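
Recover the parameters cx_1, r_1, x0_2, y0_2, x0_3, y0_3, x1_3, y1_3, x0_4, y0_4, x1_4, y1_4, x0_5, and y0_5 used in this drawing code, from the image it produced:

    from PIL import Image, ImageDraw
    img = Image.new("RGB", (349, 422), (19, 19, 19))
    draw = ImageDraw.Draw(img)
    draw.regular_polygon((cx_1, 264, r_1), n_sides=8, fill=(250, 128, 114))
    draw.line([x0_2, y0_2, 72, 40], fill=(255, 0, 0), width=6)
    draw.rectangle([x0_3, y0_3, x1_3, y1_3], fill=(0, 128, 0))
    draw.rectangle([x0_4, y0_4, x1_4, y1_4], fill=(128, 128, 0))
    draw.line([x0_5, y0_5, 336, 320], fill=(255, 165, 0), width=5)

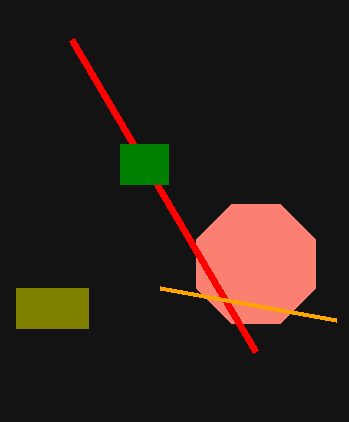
cx_1 = 256; r_1 = 64; x0_2 = 256; y0_2 = 352; x0_3 = 120; y0_3 = 144; x1_3 = 168; y1_3 = 184; x0_4 = 16; y0_4 = 288; x1_4 = 88; y1_4 = 328; x0_5 = 160; y0_5 = 288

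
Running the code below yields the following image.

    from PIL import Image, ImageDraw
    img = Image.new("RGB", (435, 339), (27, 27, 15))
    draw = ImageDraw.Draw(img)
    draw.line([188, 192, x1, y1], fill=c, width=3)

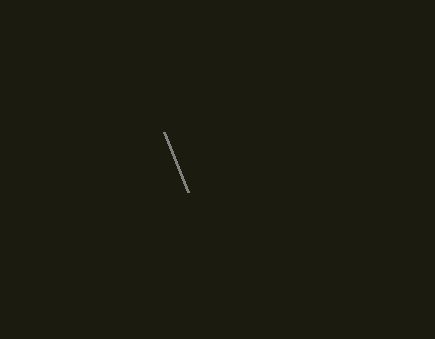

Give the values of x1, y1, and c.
x1 = 164
y1 = 132
c = 'gray'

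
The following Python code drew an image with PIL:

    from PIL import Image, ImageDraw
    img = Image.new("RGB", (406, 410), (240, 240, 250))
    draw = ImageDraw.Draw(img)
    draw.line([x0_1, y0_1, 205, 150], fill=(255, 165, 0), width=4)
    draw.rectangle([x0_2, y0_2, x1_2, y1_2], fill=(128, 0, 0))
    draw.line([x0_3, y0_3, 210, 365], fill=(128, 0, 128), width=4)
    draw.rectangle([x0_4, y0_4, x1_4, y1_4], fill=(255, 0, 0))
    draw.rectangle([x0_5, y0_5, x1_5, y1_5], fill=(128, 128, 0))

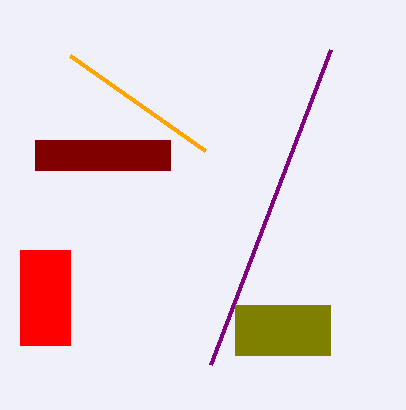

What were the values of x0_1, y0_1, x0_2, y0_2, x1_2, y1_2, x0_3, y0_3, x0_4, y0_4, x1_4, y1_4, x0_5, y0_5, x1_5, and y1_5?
x0_1 = 70, y0_1 = 55, x0_2 = 35, y0_2 = 140, x1_2 = 170, y1_2 = 170, x0_3 = 330, y0_3 = 50, x0_4 = 20, y0_4 = 250, x1_4 = 70, y1_4 = 345, x0_5 = 235, y0_5 = 305, x1_5 = 330, y1_5 = 355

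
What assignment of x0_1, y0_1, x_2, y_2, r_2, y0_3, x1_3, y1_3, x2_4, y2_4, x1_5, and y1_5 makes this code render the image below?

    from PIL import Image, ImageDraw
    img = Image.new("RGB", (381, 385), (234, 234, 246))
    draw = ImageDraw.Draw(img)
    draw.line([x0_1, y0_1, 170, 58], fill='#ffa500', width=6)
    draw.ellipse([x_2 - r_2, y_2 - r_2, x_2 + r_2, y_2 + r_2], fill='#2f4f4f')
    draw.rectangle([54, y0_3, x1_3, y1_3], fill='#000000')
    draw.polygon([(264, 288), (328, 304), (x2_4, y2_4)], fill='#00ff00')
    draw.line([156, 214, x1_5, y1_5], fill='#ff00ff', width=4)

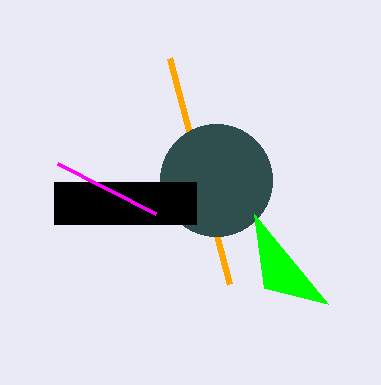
x0_1 = 230; y0_1 = 284; x_2 = 216; y_2 = 180; r_2 = 56; y0_3 = 182; x1_3 = 196; y1_3 = 224; x2_4 = 254; y2_4 = 214; x1_5 = 58; y1_5 = 164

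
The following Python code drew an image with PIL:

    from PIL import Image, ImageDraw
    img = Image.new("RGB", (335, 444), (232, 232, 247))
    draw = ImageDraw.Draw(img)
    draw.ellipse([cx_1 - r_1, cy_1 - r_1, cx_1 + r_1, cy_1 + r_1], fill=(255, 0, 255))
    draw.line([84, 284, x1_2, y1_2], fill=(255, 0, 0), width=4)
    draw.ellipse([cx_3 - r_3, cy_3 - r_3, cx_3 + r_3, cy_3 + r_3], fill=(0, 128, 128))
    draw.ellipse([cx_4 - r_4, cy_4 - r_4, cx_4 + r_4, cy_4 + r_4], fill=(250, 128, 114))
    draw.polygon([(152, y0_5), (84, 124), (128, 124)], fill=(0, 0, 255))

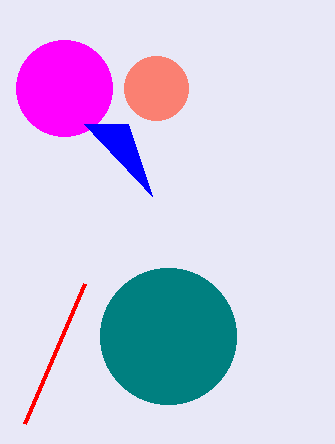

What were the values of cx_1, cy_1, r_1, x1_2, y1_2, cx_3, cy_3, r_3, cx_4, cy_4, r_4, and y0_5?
cx_1 = 64, cy_1 = 88, r_1 = 48, x1_2 = 24, y1_2 = 424, cx_3 = 168, cy_3 = 336, r_3 = 68, cx_4 = 156, cy_4 = 88, r_4 = 32, y0_5 = 196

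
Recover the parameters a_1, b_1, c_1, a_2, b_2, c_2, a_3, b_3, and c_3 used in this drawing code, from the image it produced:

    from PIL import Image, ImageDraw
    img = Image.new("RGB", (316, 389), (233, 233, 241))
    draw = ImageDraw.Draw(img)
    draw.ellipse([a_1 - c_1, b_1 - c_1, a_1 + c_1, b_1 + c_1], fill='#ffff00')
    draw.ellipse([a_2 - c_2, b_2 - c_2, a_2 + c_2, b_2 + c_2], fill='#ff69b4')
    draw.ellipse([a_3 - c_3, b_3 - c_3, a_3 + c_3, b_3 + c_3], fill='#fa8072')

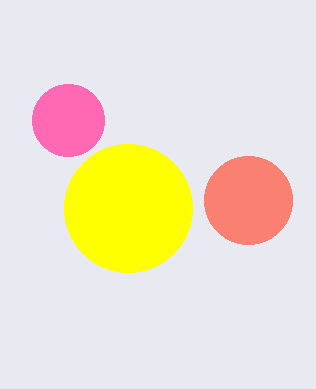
a_1 = 128; b_1 = 208; c_1 = 64; a_2 = 68; b_2 = 120; c_2 = 36; a_3 = 248; b_3 = 200; c_3 = 44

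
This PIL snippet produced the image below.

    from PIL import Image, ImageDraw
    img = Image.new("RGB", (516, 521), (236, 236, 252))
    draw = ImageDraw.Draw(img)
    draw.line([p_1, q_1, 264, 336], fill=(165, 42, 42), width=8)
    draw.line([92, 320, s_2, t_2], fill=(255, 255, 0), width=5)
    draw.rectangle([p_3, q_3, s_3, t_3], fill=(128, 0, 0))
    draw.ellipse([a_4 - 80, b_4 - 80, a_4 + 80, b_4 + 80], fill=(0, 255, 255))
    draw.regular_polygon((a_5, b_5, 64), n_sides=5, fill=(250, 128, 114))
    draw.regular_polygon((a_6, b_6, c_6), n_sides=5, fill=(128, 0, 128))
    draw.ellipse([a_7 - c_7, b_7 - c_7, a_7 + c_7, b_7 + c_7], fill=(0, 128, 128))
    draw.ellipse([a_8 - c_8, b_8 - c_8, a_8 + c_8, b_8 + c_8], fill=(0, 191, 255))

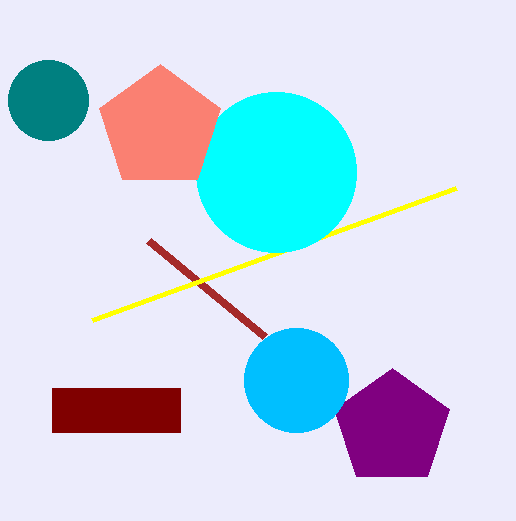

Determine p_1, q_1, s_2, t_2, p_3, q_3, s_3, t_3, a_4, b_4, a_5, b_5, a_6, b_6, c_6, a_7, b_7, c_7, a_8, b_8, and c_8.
p_1 = 148; q_1 = 240; s_2 = 456; t_2 = 188; p_3 = 52; q_3 = 388; s_3 = 180; t_3 = 432; a_4 = 276; b_4 = 172; a_5 = 160; b_5 = 128; a_6 = 392; b_6 = 428; c_6 = 60; a_7 = 48; b_7 = 100; c_7 = 40; a_8 = 296; b_8 = 380; c_8 = 52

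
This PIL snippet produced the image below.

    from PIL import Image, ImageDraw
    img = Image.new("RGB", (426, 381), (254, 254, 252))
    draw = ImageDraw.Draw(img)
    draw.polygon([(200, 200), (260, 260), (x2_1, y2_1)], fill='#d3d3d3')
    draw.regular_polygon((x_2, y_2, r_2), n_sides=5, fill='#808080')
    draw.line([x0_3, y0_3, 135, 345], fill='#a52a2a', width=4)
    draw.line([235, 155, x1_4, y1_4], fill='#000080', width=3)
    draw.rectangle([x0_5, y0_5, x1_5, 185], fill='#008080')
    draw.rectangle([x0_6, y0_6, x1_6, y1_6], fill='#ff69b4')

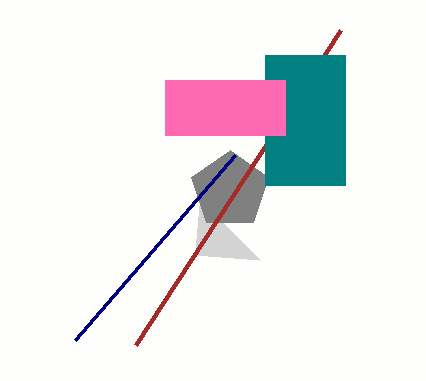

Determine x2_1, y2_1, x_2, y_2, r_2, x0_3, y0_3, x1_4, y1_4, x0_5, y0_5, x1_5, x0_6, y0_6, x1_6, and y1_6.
x2_1 = 195, y2_1 = 255, x_2 = 230, y_2 = 190, r_2 = 40, x0_3 = 340, y0_3 = 30, x1_4 = 75, y1_4 = 340, x0_5 = 265, y0_5 = 55, x1_5 = 345, x0_6 = 165, y0_6 = 80, x1_6 = 285, y1_6 = 135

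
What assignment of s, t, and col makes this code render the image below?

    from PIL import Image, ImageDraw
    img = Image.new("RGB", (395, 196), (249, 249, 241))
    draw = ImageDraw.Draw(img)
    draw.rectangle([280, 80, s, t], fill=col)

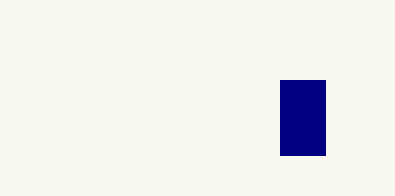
s = 325; t = 155; col = 'navy'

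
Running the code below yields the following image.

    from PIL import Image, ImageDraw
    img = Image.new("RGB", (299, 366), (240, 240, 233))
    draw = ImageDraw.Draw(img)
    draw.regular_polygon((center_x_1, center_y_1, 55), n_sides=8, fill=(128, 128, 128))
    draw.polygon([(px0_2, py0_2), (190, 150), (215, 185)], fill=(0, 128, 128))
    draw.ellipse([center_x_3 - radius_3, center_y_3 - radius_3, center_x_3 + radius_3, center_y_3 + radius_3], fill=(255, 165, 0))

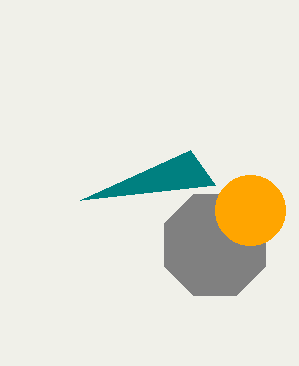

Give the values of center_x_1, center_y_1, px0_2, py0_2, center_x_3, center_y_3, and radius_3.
center_x_1 = 215, center_y_1 = 245, px0_2 = 80, py0_2 = 200, center_x_3 = 250, center_y_3 = 210, radius_3 = 35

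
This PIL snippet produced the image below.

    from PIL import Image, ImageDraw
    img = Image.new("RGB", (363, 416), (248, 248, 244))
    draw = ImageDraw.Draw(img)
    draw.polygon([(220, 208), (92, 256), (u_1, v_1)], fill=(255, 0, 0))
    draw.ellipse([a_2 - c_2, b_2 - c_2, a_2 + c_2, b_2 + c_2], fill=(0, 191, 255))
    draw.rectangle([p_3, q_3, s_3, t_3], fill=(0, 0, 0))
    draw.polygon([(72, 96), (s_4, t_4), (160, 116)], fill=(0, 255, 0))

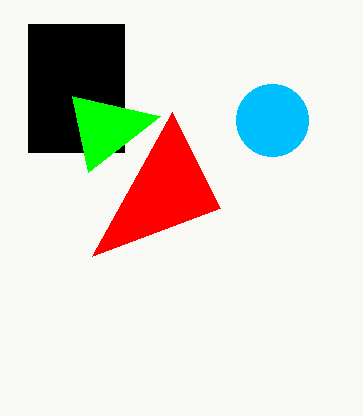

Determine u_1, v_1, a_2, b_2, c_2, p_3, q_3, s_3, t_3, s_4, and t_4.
u_1 = 172, v_1 = 112, a_2 = 272, b_2 = 120, c_2 = 36, p_3 = 28, q_3 = 24, s_3 = 124, t_3 = 152, s_4 = 88, t_4 = 172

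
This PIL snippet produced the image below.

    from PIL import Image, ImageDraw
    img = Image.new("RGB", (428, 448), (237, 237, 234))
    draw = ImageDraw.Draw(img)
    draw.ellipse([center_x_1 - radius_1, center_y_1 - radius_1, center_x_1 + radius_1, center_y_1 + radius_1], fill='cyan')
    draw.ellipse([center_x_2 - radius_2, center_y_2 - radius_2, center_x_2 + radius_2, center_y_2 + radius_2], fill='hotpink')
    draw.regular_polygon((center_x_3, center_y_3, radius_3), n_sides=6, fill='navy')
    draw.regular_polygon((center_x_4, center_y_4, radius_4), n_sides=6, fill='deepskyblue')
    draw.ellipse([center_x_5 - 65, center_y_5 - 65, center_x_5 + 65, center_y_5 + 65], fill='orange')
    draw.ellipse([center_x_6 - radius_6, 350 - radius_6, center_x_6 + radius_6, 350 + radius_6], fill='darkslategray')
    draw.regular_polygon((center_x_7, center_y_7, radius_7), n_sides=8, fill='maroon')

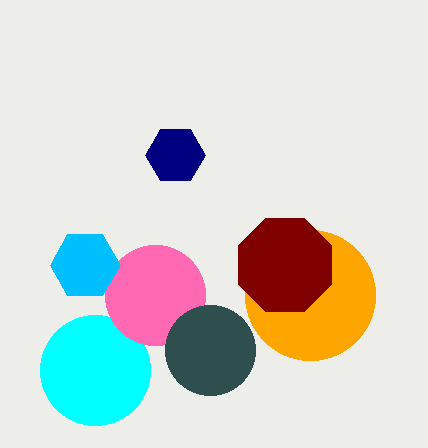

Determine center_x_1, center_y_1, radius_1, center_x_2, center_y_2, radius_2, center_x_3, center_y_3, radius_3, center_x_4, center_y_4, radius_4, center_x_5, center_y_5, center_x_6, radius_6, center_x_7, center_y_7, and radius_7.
center_x_1 = 95, center_y_1 = 370, radius_1 = 55, center_x_2 = 155, center_y_2 = 295, radius_2 = 50, center_x_3 = 175, center_y_3 = 155, radius_3 = 30, center_x_4 = 85, center_y_4 = 265, radius_4 = 35, center_x_5 = 310, center_y_5 = 295, center_x_6 = 210, radius_6 = 45, center_x_7 = 285, center_y_7 = 265, radius_7 = 50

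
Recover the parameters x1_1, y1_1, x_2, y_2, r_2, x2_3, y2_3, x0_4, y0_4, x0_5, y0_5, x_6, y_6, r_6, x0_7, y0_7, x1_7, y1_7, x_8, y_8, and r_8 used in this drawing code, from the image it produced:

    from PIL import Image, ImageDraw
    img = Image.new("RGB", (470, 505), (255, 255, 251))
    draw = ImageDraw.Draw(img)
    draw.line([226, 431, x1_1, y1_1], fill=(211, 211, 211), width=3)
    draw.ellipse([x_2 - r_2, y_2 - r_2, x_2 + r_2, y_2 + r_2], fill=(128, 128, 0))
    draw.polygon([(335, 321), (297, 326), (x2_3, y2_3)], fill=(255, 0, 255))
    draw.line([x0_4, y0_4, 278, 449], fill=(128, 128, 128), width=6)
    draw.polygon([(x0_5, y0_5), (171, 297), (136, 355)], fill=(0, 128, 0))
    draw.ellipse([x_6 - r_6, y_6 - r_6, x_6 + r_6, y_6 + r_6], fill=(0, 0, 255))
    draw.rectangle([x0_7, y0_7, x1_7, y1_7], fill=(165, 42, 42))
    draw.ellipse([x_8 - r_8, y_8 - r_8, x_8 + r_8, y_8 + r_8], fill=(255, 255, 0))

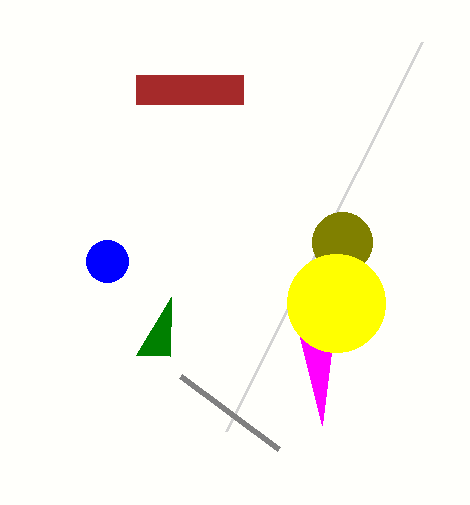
x1_1 = 422, y1_1 = 42, x_2 = 342, y_2 = 242, r_2 = 30, x2_3 = 322, y2_3 = 425, x0_4 = 180, y0_4 = 376, x0_5 = 170, y0_5 = 356, x_6 = 107, y_6 = 261, r_6 = 21, x0_7 = 136, y0_7 = 75, x1_7 = 243, y1_7 = 104, x_8 = 336, y_8 = 303, r_8 = 49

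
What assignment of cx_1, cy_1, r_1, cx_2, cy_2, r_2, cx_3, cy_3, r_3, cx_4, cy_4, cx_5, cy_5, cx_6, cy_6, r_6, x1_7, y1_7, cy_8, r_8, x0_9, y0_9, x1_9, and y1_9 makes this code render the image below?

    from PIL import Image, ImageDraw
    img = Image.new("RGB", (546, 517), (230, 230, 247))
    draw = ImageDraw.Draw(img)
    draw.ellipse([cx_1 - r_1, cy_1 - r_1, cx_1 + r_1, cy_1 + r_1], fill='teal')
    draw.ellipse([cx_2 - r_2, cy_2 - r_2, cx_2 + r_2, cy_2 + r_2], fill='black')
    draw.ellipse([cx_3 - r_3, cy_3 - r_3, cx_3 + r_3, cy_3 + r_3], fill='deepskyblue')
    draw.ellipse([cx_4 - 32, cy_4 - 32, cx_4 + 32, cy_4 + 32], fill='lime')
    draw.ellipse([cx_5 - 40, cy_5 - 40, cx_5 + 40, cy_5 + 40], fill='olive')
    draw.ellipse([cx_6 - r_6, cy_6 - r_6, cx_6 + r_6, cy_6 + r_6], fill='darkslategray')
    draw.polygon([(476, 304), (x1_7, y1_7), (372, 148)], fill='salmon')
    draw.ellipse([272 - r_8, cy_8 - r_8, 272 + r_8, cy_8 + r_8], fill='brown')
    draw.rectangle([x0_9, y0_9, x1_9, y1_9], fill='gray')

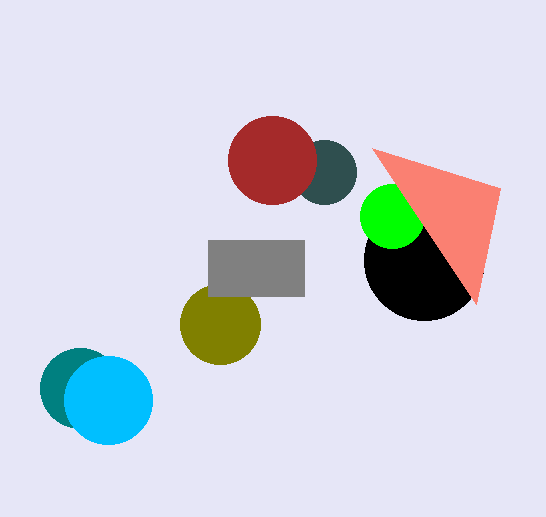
cx_1 = 80, cy_1 = 388, r_1 = 40, cx_2 = 424, cy_2 = 260, r_2 = 60, cx_3 = 108, cy_3 = 400, r_3 = 44, cx_4 = 392, cy_4 = 216, cx_5 = 220, cy_5 = 324, cx_6 = 324, cy_6 = 172, r_6 = 32, x1_7 = 500, y1_7 = 188, cy_8 = 160, r_8 = 44, x0_9 = 208, y0_9 = 240, x1_9 = 304, y1_9 = 296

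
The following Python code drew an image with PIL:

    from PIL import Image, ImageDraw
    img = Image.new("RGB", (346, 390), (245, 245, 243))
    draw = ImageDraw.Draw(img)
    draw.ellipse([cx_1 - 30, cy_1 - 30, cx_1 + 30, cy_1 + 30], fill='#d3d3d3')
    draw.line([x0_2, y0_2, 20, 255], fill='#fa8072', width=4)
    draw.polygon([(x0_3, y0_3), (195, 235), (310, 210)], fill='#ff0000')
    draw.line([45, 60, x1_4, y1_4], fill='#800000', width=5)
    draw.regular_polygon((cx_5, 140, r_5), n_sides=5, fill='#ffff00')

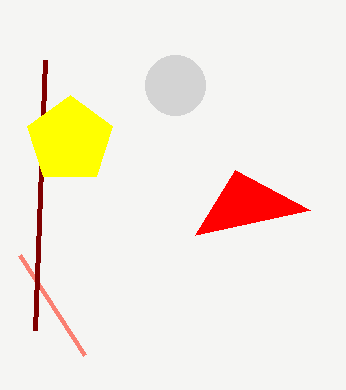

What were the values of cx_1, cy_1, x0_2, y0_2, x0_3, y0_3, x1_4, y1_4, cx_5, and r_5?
cx_1 = 175; cy_1 = 85; x0_2 = 85; y0_2 = 355; x0_3 = 235; y0_3 = 170; x1_4 = 35; y1_4 = 330; cx_5 = 70; r_5 = 45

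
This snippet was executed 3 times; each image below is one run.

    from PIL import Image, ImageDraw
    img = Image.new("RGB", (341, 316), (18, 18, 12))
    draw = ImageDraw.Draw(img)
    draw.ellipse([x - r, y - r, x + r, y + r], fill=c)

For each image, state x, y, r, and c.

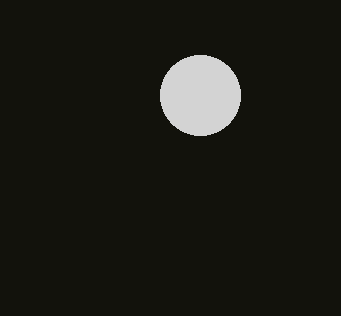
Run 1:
x = 200; y = 95; r = 40; c = 'lightgray'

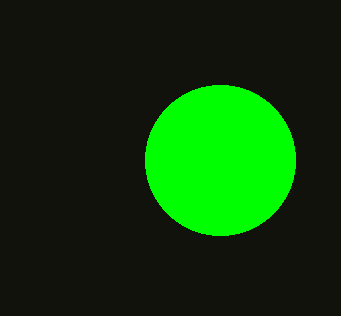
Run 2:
x = 220; y = 160; r = 75; c = 'lime'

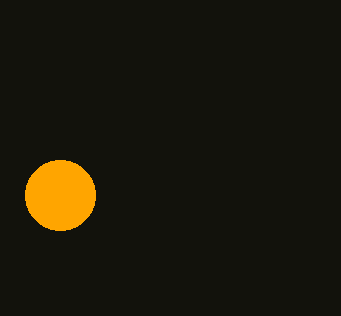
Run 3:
x = 60; y = 195; r = 35; c = 'orange'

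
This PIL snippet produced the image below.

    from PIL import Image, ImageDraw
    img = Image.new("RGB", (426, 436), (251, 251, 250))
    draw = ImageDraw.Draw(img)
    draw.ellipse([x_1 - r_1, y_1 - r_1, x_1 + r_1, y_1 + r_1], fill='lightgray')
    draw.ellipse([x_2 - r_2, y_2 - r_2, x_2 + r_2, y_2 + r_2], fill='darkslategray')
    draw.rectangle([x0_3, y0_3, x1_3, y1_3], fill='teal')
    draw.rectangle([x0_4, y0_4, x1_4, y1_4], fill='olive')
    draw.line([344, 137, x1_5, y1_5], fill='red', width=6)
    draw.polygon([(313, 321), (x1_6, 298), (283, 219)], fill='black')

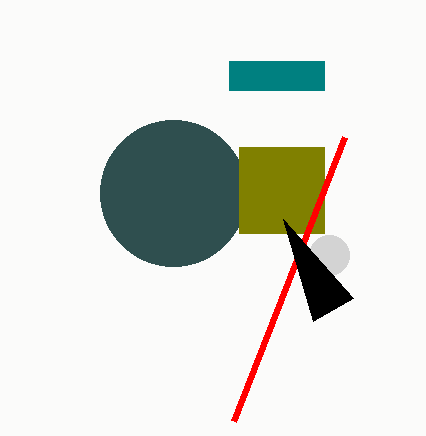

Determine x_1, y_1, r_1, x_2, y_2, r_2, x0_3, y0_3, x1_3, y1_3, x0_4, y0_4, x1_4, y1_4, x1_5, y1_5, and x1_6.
x_1 = 329; y_1 = 255; r_1 = 20; x_2 = 173; y_2 = 193; r_2 = 73; x0_3 = 229; y0_3 = 61; x1_3 = 324; y1_3 = 90; x0_4 = 239; y0_4 = 147; x1_4 = 324; y1_4 = 233; x1_5 = 233; y1_5 = 421; x1_6 = 353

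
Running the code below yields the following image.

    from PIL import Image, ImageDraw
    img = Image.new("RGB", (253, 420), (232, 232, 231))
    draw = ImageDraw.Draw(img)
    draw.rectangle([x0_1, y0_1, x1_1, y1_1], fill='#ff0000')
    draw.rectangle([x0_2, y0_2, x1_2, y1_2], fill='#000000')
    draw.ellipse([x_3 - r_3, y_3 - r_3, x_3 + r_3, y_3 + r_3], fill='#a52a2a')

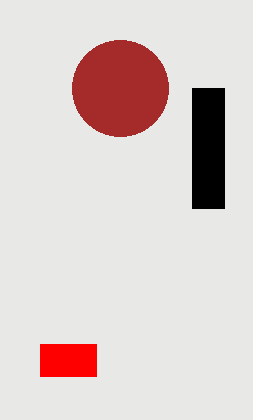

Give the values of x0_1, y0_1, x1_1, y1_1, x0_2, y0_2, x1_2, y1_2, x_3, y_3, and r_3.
x0_1 = 40; y0_1 = 344; x1_1 = 96; y1_1 = 376; x0_2 = 192; y0_2 = 88; x1_2 = 224; y1_2 = 208; x_3 = 120; y_3 = 88; r_3 = 48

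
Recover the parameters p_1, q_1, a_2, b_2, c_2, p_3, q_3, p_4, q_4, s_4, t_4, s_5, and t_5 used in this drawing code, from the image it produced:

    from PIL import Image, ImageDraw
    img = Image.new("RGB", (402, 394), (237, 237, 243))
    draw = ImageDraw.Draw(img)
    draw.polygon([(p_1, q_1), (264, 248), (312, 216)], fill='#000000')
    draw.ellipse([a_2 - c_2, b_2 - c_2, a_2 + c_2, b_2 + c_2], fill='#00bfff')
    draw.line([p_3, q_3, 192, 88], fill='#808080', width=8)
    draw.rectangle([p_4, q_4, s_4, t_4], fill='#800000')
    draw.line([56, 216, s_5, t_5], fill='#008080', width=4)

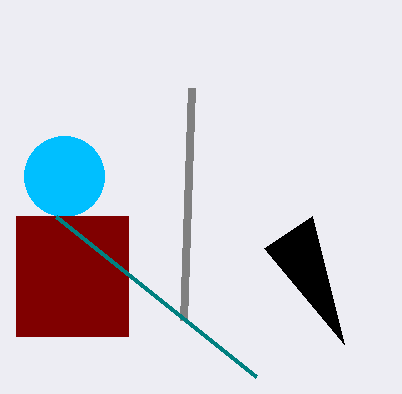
p_1 = 344, q_1 = 344, a_2 = 64, b_2 = 176, c_2 = 40, p_3 = 184, q_3 = 320, p_4 = 16, q_4 = 216, s_4 = 128, t_4 = 336, s_5 = 256, t_5 = 376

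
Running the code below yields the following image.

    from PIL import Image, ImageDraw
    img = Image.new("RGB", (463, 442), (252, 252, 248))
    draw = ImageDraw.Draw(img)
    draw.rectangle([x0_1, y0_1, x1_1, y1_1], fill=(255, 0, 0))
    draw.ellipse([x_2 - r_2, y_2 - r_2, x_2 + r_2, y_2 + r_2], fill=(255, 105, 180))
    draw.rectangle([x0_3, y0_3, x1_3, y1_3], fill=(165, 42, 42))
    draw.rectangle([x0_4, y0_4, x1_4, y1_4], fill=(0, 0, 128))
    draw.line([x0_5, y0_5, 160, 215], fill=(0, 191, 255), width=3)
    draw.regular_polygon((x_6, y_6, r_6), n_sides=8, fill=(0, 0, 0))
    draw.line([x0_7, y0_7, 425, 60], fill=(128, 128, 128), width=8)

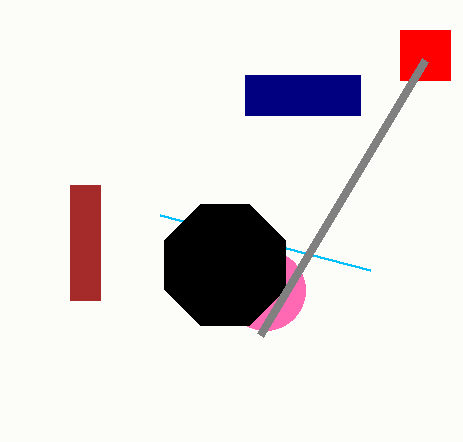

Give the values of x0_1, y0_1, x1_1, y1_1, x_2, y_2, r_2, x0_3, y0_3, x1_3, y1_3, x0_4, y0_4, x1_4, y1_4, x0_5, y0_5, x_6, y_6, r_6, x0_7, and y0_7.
x0_1 = 400, y0_1 = 30, x1_1 = 450, y1_1 = 80, x_2 = 265, y_2 = 290, r_2 = 40, x0_3 = 70, y0_3 = 185, x1_3 = 100, y1_3 = 300, x0_4 = 245, y0_4 = 75, x1_4 = 360, y1_4 = 115, x0_5 = 370, y0_5 = 270, x_6 = 225, y_6 = 265, r_6 = 65, x0_7 = 260, y0_7 = 335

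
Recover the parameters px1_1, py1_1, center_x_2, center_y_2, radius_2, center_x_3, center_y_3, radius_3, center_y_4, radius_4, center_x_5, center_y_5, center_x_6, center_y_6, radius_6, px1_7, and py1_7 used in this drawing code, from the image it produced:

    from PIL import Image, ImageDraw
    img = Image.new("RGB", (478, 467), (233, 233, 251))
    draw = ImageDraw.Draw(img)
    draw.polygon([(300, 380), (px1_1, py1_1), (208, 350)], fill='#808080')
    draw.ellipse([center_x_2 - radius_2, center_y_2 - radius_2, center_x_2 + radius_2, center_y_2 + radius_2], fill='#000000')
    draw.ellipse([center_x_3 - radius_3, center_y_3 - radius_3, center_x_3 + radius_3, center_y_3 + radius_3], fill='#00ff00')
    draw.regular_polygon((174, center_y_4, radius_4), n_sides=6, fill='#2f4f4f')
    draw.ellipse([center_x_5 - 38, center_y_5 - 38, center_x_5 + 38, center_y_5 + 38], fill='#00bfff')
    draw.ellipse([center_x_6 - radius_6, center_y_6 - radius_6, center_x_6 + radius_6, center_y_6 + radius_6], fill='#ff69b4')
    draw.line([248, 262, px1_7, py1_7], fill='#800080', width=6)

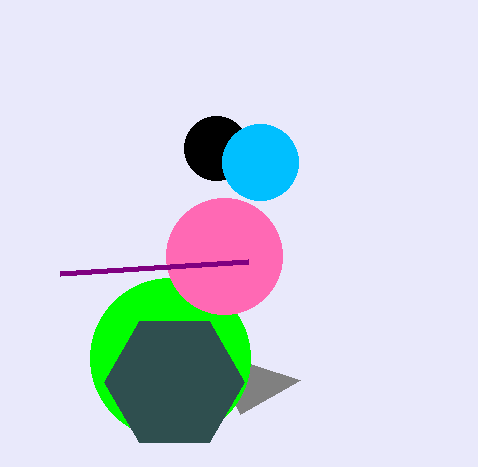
px1_1 = 240, py1_1 = 414, center_x_2 = 216, center_y_2 = 148, radius_2 = 32, center_x_3 = 170, center_y_3 = 358, radius_3 = 80, center_y_4 = 382, radius_4 = 70, center_x_5 = 260, center_y_5 = 162, center_x_6 = 224, center_y_6 = 256, radius_6 = 58, px1_7 = 60, py1_7 = 274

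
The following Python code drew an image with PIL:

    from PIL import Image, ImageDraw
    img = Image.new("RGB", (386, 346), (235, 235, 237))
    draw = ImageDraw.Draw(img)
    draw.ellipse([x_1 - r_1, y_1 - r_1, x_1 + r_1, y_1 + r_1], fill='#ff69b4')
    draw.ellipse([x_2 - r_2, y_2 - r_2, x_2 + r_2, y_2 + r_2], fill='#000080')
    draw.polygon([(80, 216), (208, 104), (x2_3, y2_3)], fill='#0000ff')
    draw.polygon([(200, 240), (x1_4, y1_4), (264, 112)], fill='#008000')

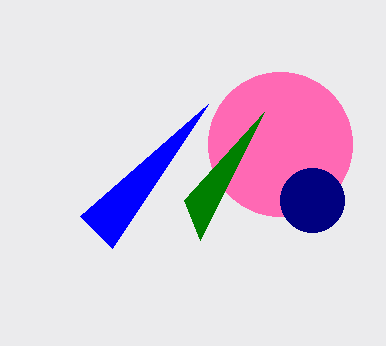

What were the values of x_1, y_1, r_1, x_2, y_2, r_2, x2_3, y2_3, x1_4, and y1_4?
x_1 = 280; y_1 = 144; r_1 = 72; x_2 = 312; y_2 = 200; r_2 = 32; x2_3 = 112; y2_3 = 248; x1_4 = 184; y1_4 = 200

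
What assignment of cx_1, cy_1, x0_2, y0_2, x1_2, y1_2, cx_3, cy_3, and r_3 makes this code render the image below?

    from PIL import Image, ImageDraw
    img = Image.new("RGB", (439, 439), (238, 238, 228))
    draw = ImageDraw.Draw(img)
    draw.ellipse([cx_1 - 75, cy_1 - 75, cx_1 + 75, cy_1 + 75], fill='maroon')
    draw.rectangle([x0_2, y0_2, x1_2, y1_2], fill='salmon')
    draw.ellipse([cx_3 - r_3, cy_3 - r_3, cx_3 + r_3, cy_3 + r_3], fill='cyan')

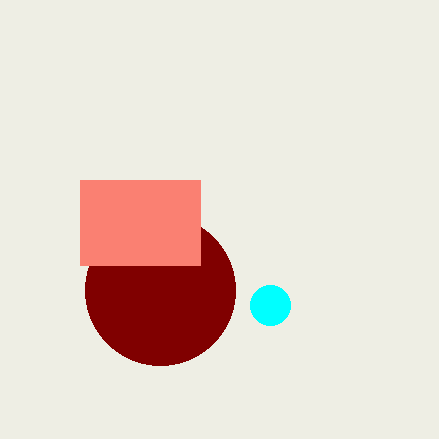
cx_1 = 160
cy_1 = 290
x0_2 = 80
y0_2 = 180
x1_2 = 200
y1_2 = 265
cx_3 = 270
cy_3 = 305
r_3 = 20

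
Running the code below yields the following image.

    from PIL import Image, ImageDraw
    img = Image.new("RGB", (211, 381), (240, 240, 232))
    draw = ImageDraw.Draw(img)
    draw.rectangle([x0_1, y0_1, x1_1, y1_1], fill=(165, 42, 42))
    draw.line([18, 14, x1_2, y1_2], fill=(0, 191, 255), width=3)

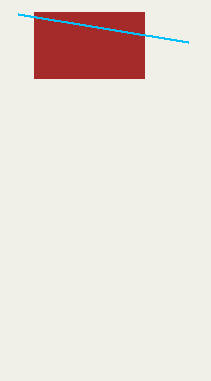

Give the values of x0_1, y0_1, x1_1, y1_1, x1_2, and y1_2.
x0_1 = 34
y0_1 = 12
x1_1 = 144
y1_1 = 78
x1_2 = 188
y1_2 = 42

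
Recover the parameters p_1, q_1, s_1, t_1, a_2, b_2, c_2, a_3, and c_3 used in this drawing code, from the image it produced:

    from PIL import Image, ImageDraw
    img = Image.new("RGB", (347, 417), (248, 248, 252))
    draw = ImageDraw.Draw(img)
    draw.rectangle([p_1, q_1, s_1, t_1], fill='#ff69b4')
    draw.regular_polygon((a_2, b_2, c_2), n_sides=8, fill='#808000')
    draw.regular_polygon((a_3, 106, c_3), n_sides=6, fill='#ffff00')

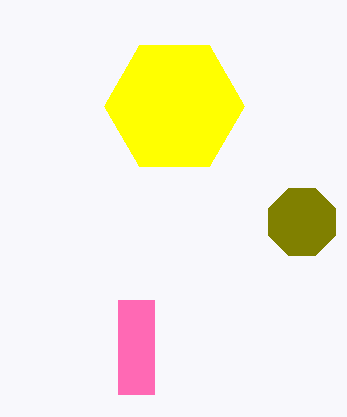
p_1 = 118
q_1 = 300
s_1 = 154
t_1 = 394
a_2 = 302
b_2 = 222
c_2 = 36
a_3 = 174
c_3 = 70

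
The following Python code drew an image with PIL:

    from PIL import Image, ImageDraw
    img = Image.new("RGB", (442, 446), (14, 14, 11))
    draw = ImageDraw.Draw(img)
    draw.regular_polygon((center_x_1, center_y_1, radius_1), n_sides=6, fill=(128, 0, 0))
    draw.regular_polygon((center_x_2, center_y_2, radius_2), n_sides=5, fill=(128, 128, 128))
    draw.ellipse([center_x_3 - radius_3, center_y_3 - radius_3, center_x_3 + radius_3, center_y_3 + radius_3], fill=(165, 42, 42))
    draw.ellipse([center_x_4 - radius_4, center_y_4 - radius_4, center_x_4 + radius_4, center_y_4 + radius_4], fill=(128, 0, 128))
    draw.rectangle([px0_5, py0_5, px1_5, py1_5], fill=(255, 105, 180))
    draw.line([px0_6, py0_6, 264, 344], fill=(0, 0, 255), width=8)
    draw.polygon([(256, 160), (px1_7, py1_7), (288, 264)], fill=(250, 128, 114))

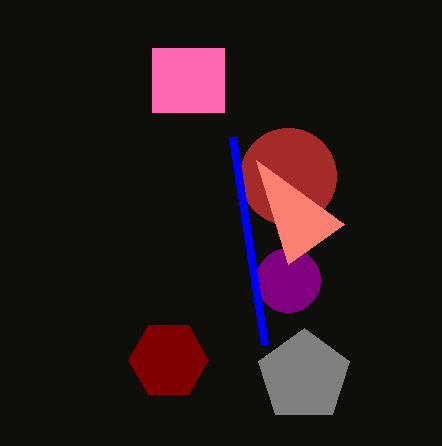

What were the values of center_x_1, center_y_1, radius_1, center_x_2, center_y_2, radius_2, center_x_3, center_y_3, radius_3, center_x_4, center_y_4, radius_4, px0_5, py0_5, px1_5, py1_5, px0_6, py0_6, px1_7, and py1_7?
center_x_1 = 168, center_y_1 = 360, radius_1 = 40, center_x_2 = 304, center_y_2 = 376, radius_2 = 48, center_x_3 = 288, center_y_3 = 176, radius_3 = 48, center_x_4 = 288, center_y_4 = 280, radius_4 = 32, px0_5 = 152, py0_5 = 48, px1_5 = 224, py1_5 = 112, px0_6 = 232, py0_6 = 136, px1_7 = 344, py1_7 = 224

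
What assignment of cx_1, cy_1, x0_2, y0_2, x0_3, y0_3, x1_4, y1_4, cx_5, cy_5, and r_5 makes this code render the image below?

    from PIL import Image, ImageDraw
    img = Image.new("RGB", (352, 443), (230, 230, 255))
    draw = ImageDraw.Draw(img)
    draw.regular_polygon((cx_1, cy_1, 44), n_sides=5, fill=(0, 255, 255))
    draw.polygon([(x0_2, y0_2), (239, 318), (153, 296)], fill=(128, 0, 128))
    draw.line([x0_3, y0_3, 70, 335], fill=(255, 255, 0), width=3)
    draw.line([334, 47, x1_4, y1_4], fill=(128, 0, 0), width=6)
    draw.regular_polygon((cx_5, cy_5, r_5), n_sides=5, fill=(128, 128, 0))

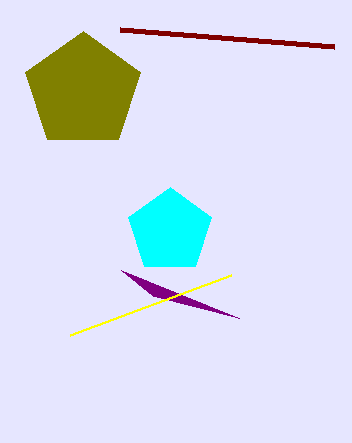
cx_1 = 170; cy_1 = 231; x0_2 = 121; y0_2 = 270; x0_3 = 231; y0_3 = 275; x1_4 = 120; y1_4 = 30; cx_5 = 83; cy_5 = 91; r_5 = 60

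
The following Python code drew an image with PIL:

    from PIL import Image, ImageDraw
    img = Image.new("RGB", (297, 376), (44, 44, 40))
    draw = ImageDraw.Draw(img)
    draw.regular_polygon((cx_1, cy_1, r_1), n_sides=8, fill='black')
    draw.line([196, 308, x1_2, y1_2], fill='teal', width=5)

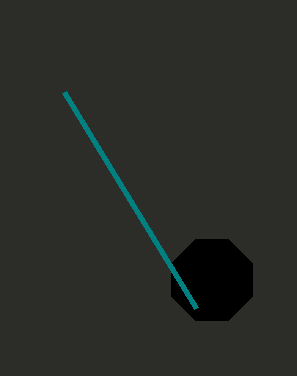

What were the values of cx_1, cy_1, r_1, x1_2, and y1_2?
cx_1 = 212, cy_1 = 280, r_1 = 44, x1_2 = 64, y1_2 = 92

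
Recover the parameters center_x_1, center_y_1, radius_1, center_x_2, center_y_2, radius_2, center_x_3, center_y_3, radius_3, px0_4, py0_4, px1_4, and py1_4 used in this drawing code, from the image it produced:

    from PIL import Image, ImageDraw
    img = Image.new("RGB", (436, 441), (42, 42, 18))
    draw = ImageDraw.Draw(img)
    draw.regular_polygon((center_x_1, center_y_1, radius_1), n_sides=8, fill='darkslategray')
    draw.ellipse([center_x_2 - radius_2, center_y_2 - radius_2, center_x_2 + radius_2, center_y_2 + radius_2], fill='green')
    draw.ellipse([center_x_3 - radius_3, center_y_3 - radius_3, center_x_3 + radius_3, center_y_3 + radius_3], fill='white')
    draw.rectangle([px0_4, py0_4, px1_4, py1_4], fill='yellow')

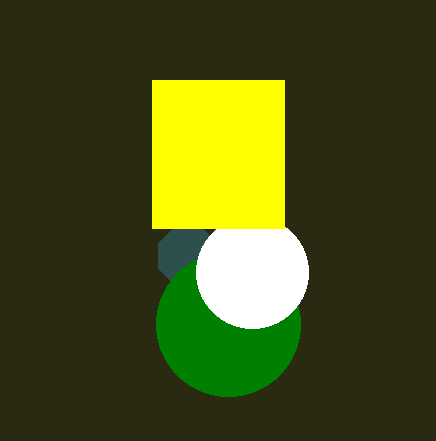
center_x_1 = 188
center_y_1 = 256
radius_1 = 32
center_x_2 = 228
center_y_2 = 324
radius_2 = 72
center_x_3 = 252
center_y_3 = 272
radius_3 = 56
px0_4 = 152
py0_4 = 80
px1_4 = 284
py1_4 = 228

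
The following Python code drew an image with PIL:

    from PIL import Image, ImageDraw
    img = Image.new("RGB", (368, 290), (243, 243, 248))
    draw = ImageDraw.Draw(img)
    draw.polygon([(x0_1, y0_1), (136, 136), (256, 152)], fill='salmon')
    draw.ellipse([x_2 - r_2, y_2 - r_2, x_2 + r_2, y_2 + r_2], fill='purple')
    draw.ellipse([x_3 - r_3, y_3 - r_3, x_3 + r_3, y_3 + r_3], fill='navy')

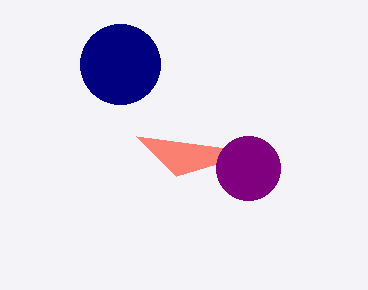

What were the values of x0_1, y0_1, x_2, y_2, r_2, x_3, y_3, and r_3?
x0_1 = 176
y0_1 = 176
x_2 = 248
y_2 = 168
r_2 = 32
x_3 = 120
y_3 = 64
r_3 = 40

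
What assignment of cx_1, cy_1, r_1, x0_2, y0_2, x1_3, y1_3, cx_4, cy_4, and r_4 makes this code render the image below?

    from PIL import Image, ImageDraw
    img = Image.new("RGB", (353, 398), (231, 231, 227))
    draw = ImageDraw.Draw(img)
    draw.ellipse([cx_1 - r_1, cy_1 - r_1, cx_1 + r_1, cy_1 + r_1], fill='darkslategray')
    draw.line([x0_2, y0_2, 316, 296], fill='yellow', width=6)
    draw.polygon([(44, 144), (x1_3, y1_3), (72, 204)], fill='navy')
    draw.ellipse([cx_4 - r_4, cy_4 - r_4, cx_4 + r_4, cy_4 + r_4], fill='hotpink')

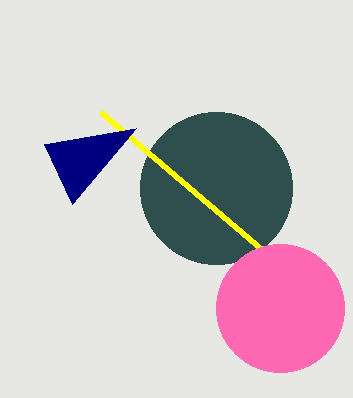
cx_1 = 216, cy_1 = 188, r_1 = 76, x0_2 = 100, y0_2 = 112, x1_3 = 136, y1_3 = 128, cx_4 = 280, cy_4 = 308, r_4 = 64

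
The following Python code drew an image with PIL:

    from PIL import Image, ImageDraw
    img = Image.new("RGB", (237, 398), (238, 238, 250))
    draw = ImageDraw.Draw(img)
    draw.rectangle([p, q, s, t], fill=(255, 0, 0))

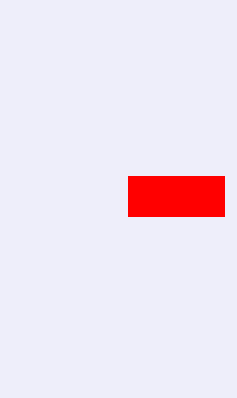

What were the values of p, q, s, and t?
p = 128; q = 176; s = 224; t = 216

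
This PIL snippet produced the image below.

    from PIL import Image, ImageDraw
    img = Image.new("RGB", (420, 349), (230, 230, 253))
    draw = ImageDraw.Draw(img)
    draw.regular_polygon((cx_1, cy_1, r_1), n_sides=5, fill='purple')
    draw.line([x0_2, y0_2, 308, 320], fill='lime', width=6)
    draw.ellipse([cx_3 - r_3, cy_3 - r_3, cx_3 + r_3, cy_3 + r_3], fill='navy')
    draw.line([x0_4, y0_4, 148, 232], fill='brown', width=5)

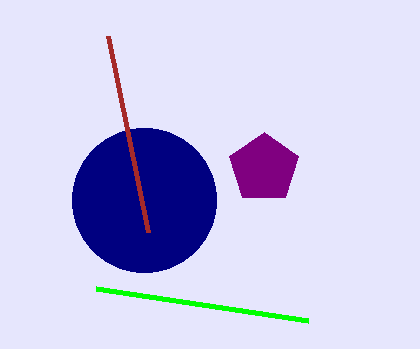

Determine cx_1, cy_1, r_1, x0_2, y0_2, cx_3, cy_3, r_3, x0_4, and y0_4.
cx_1 = 264, cy_1 = 168, r_1 = 36, x0_2 = 96, y0_2 = 288, cx_3 = 144, cy_3 = 200, r_3 = 72, x0_4 = 108, y0_4 = 36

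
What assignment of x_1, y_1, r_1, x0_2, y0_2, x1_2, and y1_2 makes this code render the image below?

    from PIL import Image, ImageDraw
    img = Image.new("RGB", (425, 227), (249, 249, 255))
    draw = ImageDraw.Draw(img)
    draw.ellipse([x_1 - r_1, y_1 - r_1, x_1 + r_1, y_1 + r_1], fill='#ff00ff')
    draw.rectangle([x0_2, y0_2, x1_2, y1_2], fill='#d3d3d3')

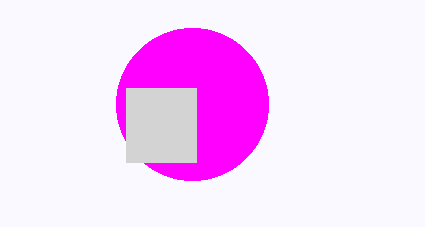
x_1 = 192; y_1 = 104; r_1 = 76; x0_2 = 126; y0_2 = 88; x1_2 = 196; y1_2 = 162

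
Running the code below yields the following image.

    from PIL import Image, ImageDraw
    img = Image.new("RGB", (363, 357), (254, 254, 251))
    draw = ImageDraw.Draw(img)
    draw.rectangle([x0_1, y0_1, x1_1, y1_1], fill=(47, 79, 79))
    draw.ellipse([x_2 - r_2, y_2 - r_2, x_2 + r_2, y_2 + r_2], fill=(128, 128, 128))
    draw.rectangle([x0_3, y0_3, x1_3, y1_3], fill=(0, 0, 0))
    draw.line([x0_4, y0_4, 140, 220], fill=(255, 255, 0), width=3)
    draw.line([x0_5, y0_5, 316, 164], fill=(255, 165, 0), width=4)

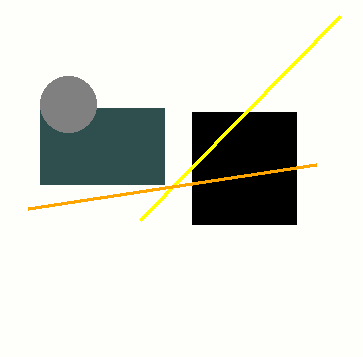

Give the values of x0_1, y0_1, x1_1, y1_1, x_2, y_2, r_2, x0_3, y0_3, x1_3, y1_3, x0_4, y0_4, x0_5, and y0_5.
x0_1 = 40; y0_1 = 108; x1_1 = 164; y1_1 = 184; x_2 = 68; y_2 = 104; r_2 = 28; x0_3 = 192; y0_3 = 112; x1_3 = 296; y1_3 = 224; x0_4 = 340; y0_4 = 16; x0_5 = 28; y0_5 = 208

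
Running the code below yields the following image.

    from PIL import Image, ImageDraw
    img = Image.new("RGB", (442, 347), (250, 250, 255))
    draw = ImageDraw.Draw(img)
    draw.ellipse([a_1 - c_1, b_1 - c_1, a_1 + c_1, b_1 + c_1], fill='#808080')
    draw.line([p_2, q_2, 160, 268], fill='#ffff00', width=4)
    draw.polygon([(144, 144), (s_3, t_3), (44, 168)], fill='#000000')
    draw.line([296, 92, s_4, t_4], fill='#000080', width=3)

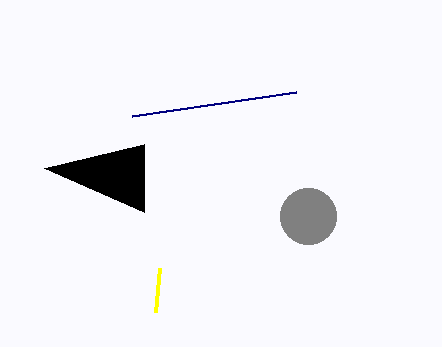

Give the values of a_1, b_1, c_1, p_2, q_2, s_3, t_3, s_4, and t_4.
a_1 = 308; b_1 = 216; c_1 = 28; p_2 = 156; q_2 = 312; s_3 = 144; t_3 = 212; s_4 = 132; t_4 = 116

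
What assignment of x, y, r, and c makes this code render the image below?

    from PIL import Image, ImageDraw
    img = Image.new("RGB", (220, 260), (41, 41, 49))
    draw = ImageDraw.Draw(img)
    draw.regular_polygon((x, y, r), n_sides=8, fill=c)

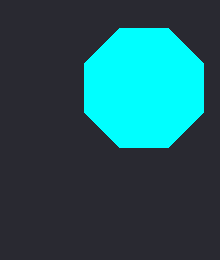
x = 144, y = 88, r = 64, c = 'cyan'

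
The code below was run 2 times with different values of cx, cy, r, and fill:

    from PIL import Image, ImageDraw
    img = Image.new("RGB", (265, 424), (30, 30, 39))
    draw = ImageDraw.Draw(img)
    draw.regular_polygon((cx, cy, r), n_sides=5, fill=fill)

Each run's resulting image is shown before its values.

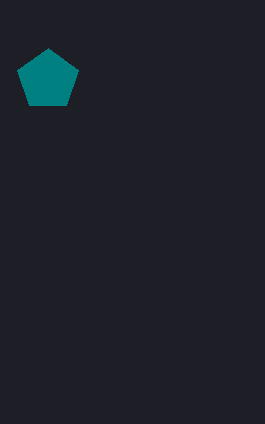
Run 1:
cx = 48, cy = 80, r = 32, fill = 'teal'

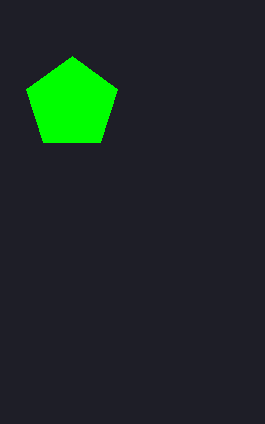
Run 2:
cx = 72, cy = 104, r = 48, fill = 'lime'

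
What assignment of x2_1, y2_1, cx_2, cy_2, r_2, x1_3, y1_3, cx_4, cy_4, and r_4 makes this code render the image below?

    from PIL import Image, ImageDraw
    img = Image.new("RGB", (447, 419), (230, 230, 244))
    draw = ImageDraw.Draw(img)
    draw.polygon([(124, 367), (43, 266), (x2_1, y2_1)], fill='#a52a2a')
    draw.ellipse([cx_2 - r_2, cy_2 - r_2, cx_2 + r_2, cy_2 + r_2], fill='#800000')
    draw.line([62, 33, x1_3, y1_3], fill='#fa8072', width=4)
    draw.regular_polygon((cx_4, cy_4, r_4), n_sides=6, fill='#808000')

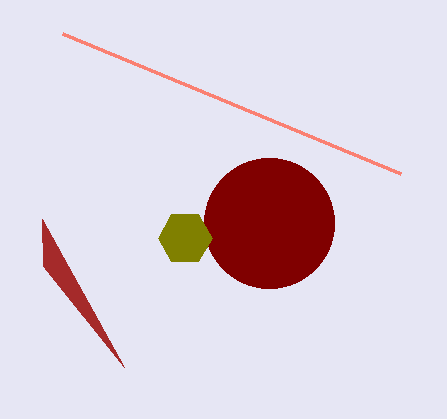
x2_1 = 42, y2_1 = 219, cx_2 = 269, cy_2 = 223, r_2 = 65, x1_3 = 400, y1_3 = 173, cx_4 = 185, cy_4 = 238, r_4 = 27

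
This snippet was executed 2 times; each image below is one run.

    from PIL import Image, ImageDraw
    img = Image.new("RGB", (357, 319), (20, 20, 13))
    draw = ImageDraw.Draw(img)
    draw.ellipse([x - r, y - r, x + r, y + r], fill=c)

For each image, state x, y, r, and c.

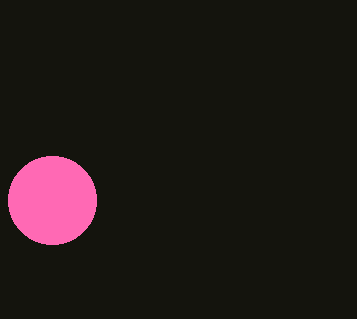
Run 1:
x = 52; y = 200; r = 44; c = 'hotpink'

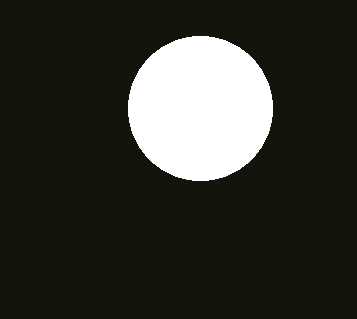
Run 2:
x = 200, y = 108, r = 72, c = 'white'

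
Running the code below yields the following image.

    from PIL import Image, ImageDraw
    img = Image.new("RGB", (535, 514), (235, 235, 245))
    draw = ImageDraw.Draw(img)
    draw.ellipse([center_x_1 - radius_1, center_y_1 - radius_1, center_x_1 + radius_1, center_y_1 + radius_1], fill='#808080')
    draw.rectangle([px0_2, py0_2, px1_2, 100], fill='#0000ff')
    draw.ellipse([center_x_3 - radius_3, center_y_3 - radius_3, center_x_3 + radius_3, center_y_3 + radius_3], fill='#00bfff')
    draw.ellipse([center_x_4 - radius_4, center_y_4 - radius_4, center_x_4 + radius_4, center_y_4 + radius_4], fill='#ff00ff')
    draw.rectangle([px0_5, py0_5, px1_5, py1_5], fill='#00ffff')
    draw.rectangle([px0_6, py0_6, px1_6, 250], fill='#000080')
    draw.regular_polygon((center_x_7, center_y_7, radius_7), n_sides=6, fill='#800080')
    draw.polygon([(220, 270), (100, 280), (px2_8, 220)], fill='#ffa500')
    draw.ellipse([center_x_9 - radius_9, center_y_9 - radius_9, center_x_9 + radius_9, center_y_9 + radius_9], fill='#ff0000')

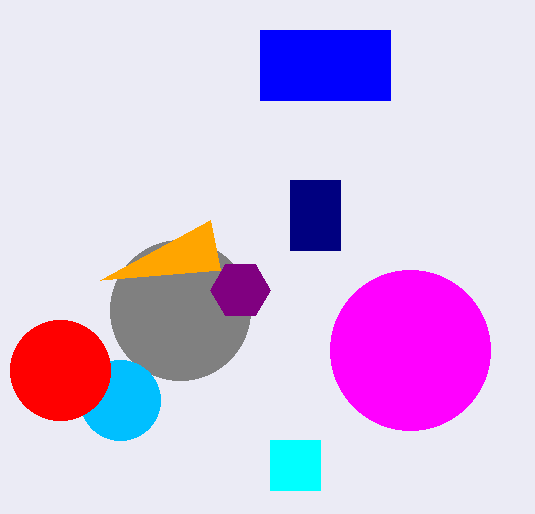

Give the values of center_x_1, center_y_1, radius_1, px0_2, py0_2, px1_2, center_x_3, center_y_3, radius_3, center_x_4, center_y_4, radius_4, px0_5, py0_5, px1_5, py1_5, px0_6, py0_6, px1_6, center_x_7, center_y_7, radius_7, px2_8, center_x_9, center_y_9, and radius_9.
center_x_1 = 180; center_y_1 = 310; radius_1 = 70; px0_2 = 260; py0_2 = 30; px1_2 = 390; center_x_3 = 120; center_y_3 = 400; radius_3 = 40; center_x_4 = 410; center_y_4 = 350; radius_4 = 80; px0_5 = 270; py0_5 = 440; px1_5 = 320; py1_5 = 490; px0_6 = 290; py0_6 = 180; px1_6 = 340; center_x_7 = 240; center_y_7 = 290; radius_7 = 30; px2_8 = 210; center_x_9 = 60; center_y_9 = 370; radius_9 = 50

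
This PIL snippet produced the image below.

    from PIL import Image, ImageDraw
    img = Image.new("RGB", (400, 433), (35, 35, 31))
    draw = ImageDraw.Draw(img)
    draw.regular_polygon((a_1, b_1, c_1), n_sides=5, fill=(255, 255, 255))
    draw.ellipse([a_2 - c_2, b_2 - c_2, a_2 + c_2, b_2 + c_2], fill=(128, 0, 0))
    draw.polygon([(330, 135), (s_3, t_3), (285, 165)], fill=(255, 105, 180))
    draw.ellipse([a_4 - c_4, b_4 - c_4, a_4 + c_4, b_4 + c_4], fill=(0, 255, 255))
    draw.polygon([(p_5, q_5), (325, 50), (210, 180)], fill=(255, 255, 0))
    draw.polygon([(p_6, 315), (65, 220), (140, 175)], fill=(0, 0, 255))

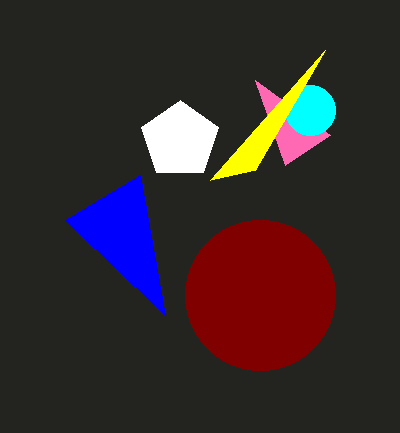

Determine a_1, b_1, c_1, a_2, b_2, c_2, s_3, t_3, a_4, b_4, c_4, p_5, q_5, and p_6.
a_1 = 180; b_1 = 140; c_1 = 40; a_2 = 260; b_2 = 295; c_2 = 75; s_3 = 255; t_3 = 80; a_4 = 310; b_4 = 110; c_4 = 25; p_5 = 255; q_5 = 170; p_6 = 165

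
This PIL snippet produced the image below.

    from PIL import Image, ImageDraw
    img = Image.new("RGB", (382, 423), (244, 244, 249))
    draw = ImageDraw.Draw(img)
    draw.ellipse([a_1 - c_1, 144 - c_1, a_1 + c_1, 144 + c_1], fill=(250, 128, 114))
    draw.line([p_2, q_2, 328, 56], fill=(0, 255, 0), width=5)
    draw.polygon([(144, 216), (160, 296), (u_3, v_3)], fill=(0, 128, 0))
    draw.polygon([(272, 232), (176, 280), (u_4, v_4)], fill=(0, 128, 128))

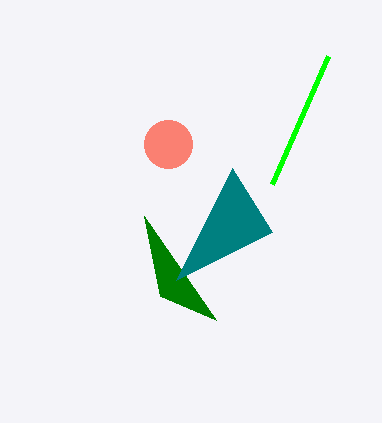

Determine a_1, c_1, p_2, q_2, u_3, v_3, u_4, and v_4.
a_1 = 168, c_1 = 24, p_2 = 272, q_2 = 184, u_3 = 216, v_3 = 320, u_4 = 232, v_4 = 168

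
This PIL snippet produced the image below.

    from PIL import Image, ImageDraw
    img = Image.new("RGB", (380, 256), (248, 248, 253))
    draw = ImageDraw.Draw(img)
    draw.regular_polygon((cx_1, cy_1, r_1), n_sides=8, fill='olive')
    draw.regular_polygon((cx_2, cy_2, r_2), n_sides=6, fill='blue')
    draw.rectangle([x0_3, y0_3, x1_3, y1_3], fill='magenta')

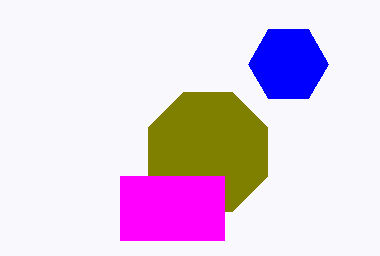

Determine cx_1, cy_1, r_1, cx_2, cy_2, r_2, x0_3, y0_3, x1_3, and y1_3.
cx_1 = 208
cy_1 = 152
r_1 = 64
cx_2 = 288
cy_2 = 64
r_2 = 40
x0_3 = 120
y0_3 = 176
x1_3 = 224
y1_3 = 240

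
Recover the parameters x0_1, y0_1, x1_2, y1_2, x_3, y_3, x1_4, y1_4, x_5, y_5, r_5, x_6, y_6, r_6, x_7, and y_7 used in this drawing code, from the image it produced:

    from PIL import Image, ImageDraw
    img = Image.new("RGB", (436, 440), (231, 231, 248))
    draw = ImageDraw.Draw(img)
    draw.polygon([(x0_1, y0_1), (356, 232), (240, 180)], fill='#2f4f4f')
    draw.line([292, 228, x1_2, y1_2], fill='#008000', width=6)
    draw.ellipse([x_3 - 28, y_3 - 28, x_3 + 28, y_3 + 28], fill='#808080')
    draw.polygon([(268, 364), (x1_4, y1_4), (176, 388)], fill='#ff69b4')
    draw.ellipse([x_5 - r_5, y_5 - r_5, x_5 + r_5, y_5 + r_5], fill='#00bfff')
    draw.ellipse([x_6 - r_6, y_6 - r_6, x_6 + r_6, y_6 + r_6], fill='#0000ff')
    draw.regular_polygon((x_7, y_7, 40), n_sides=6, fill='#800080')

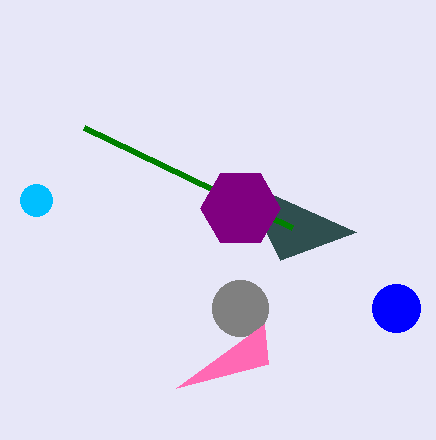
x0_1 = 280
y0_1 = 260
x1_2 = 84
y1_2 = 128
x_3 = 240
y_3 = 308
x1_4 = 264
y1_4 = 324
x_5 = 36
y_5 = 200
r_5 = 16
x_6 = 396
y_6 = 308
r_6 = 24
x_7 = 240
y_7 = 208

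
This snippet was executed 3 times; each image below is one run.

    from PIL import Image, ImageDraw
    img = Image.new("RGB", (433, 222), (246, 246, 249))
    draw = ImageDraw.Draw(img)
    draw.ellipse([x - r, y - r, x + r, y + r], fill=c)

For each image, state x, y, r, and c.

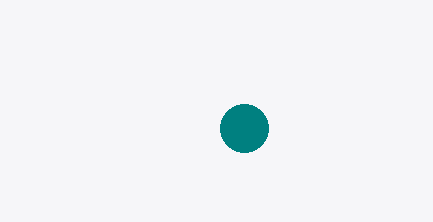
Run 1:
x = 244; y = 128; r = 24; c = 'teal'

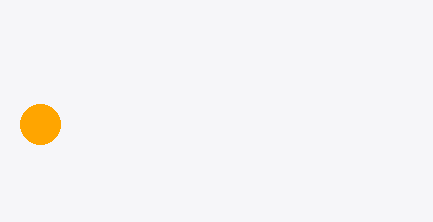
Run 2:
x = 40; y = 124; r = 20; c = 'orange'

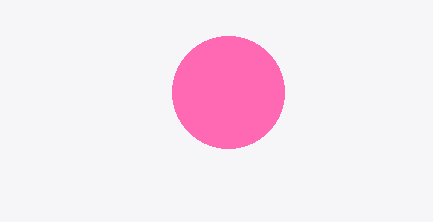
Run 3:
x = 228, y = 92, r = 56, c = 'hotpink'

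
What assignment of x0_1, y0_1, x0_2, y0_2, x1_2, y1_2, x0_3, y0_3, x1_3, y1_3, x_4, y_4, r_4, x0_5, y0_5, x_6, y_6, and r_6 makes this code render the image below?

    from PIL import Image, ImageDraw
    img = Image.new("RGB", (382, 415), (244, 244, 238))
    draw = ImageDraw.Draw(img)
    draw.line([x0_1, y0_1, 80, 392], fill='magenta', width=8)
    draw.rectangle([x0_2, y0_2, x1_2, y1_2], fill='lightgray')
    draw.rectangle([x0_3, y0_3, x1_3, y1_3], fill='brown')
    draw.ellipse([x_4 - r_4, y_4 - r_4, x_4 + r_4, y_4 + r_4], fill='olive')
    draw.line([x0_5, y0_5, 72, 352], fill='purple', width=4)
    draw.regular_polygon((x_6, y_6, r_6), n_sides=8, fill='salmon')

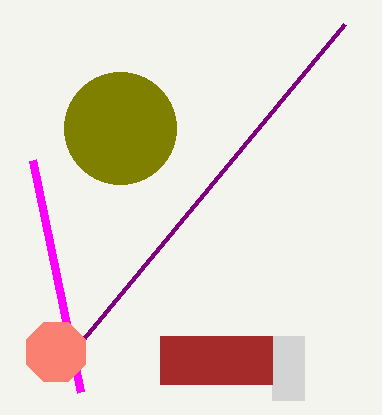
x0_1 = 32
y0_1 = 160
x0_2 = 272
y0_2 = 336
x1_2 = 304
y1_2 = 400
x0_3 = 160
y0_3 = 336
x1_3 = 272
y1_3 = 384
x_4 = 120
y_4 = 128
r_4 = 56
x0_5 = 344
y0_5 = 24
x_6 = 56
y_6 = 352
r_6 = 32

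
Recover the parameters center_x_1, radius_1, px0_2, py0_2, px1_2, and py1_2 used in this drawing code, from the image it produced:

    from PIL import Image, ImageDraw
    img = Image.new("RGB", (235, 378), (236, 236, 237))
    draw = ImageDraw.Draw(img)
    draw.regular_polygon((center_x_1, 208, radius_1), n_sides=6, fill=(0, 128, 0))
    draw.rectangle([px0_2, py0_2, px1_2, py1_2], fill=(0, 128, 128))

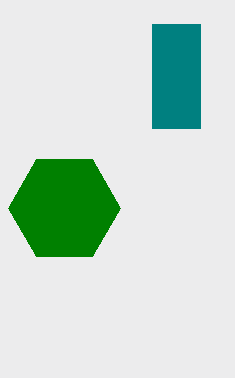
center_x_1 = 64
radius_1 = 56
px0_2 = 152
py0_2 = 24
px1_2 = 200
py1_2 = 128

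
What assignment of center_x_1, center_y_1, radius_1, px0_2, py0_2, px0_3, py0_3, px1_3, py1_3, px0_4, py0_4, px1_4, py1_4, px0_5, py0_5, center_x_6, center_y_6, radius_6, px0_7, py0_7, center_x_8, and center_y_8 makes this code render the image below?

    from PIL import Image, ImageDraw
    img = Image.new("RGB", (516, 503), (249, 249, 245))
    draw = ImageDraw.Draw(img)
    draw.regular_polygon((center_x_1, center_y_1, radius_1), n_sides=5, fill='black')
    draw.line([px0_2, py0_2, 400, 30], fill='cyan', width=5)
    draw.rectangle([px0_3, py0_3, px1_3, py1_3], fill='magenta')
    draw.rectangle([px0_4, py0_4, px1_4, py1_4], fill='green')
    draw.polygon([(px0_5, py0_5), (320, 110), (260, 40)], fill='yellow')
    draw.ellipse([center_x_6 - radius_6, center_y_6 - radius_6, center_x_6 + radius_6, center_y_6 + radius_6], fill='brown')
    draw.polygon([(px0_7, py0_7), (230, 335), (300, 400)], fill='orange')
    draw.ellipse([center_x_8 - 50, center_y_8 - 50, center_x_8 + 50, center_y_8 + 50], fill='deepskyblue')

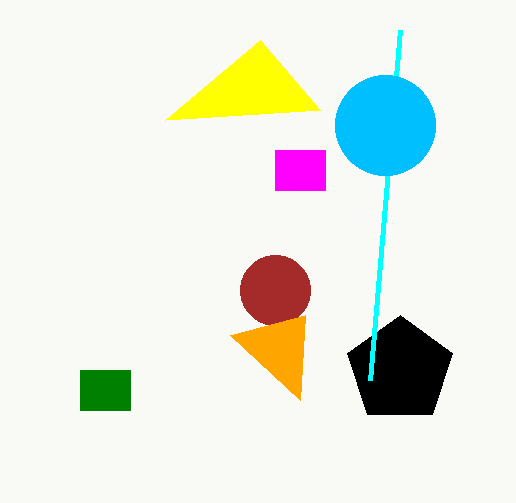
center_x_1 = 400
center_y_1 = 370
radius_1 = 55
px0_2 = 370
py0_2 = 380
px0_3 = 275
py0_3 = 150
px1_3 = 325
py1_3 = 190
px0_4 = 80
py0_4 = 370
px1_4 = 130
py1_4 = 410
px0_5 = 165
py0_5 = 120
center_x_6 = 275
center_y_6 = 290
radius_6 = 35
px0_7 = 305
py0_7 = 315
center_x_8 = 385
center_y_8 = 125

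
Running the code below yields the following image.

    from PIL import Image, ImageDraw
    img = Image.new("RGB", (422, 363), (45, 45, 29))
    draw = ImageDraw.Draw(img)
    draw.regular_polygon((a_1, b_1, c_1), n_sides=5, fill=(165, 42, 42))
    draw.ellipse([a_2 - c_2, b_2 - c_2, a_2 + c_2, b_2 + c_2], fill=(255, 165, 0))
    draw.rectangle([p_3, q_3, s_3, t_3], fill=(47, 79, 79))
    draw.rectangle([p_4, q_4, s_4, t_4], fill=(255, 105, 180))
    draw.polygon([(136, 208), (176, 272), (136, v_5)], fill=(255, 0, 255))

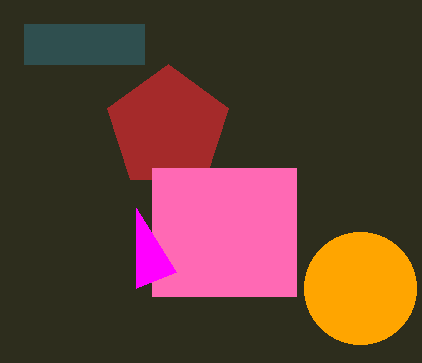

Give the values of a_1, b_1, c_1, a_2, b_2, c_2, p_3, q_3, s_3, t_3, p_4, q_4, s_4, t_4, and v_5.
a_1 = 168, b_1 = 128, c_1 = 64, a_2 = 360, b_2 = 288, c_2 = 56, p_3 = 24, q_3 = 24, s_3 = 144, t_3 = 64, p_4 = 152, q_4 = 168, s_4 = 296, t_4 = 296, v_5 = 288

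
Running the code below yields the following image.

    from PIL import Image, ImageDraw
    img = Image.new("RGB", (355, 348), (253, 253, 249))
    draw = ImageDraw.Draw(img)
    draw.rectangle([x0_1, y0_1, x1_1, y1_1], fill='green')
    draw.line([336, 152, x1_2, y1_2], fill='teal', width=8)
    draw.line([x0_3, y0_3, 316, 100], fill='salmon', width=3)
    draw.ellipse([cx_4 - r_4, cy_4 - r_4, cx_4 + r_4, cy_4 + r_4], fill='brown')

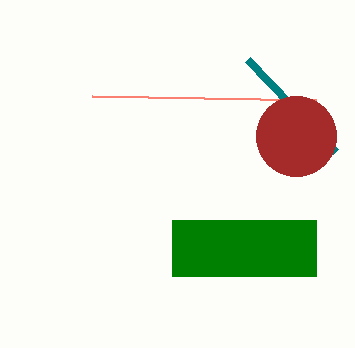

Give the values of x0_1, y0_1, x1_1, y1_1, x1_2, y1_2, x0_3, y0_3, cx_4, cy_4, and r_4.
x0_1 = 172; y0_1 = 220; x1_1 = 316; y1_1 = 276; x1_2 = 248; y1_2 = 60; x0_3 = 92; y0_3 = 96; cx_4 = 296; cy_4 = 136; r_4 = 40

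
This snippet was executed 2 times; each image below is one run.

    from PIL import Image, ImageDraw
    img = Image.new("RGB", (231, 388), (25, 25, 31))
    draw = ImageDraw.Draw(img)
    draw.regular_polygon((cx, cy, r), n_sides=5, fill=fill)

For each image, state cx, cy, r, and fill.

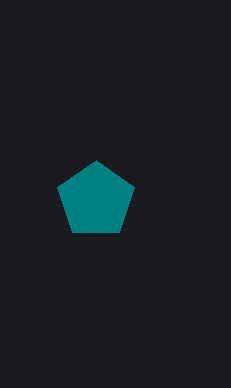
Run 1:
cx = 96; cy = 200; r = 40; fill = 'teal'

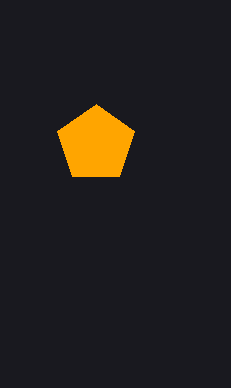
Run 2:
cx = 96; cy = 144; r = 40; fill = 'orange'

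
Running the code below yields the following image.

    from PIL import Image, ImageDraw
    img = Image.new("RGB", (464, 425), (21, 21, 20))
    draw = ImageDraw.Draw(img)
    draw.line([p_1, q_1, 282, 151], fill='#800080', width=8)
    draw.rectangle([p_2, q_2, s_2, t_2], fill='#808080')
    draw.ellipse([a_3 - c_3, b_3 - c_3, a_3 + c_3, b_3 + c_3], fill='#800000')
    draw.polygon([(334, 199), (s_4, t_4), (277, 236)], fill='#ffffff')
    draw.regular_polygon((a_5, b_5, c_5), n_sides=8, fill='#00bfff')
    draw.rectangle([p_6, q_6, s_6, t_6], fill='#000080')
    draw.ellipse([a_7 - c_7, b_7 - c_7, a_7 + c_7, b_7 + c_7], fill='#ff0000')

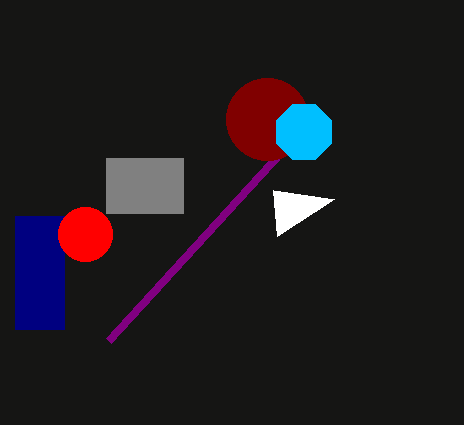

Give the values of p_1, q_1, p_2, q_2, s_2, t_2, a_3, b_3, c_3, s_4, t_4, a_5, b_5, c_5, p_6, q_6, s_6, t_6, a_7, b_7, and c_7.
p_1 = 109
q_1 = 340
p_2 = 106
q_2 = 158
s_2 = 183
t_2 = 213
a_3 = 267
b_3 = 119
c_3 = 41
s_4 = 273
t_4 = 190
a_5 = 304
b_5 = 132
c_5 = 30
p_6 = 15
q_6 = 216
s_6 = 64
t_6 = 329
a_7 = 85
b_7 = 234
c_7 = 27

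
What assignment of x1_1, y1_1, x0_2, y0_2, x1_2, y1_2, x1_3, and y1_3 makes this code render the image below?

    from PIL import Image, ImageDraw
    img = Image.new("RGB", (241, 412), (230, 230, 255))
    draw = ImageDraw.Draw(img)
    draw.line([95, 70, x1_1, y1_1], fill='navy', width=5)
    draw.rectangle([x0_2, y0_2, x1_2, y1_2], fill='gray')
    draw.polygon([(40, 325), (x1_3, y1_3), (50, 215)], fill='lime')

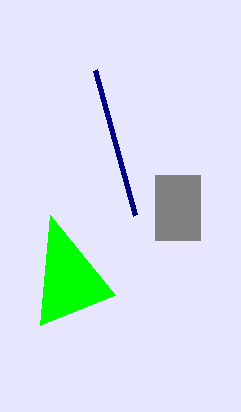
x1_1 = 135; y1_1 = 215; x0_2 = 155; y0_2 = 175; x1_2 = 200; y1_2 = 240; x1_3 = 115; y1_3 = 295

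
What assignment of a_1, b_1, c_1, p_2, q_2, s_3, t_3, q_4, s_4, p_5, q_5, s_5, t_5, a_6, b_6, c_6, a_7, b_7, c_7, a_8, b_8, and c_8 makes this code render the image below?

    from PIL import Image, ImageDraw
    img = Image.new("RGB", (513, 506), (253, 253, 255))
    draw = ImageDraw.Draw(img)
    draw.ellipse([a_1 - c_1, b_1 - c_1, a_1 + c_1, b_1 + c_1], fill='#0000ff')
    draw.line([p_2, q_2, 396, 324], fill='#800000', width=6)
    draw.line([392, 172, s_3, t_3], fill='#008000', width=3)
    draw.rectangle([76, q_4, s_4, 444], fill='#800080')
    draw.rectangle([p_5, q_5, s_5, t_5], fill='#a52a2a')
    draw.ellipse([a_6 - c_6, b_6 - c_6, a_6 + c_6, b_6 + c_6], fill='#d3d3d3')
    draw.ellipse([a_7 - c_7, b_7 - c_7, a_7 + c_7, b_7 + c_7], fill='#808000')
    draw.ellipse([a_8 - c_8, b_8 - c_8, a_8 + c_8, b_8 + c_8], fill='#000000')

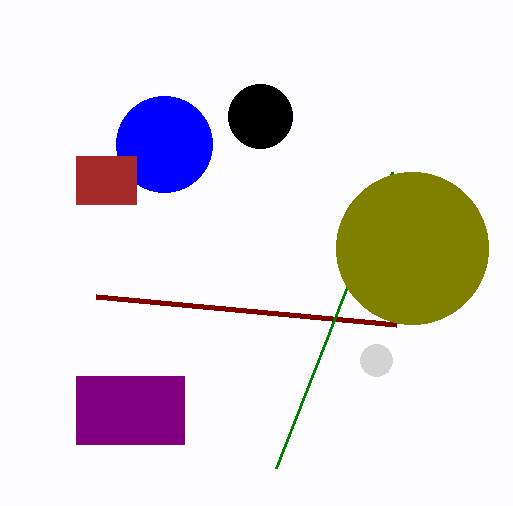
a_1 = 164; b_1 = 144; c_1 = 48; p_2 = 96; q_2 = 296; s_3 = 276; t_3 = 468; q_4 = 376; s_4 = 184; p_5 = 76; q_5 = 156; s_5 = 136; t_5 = 204; a_6 = 376; b_6 = 360; c_6 = 16; a_7 = 412; b_7 = 248; c_7 = 76; a_8 = 260; b_8 = 116; c_8 = 32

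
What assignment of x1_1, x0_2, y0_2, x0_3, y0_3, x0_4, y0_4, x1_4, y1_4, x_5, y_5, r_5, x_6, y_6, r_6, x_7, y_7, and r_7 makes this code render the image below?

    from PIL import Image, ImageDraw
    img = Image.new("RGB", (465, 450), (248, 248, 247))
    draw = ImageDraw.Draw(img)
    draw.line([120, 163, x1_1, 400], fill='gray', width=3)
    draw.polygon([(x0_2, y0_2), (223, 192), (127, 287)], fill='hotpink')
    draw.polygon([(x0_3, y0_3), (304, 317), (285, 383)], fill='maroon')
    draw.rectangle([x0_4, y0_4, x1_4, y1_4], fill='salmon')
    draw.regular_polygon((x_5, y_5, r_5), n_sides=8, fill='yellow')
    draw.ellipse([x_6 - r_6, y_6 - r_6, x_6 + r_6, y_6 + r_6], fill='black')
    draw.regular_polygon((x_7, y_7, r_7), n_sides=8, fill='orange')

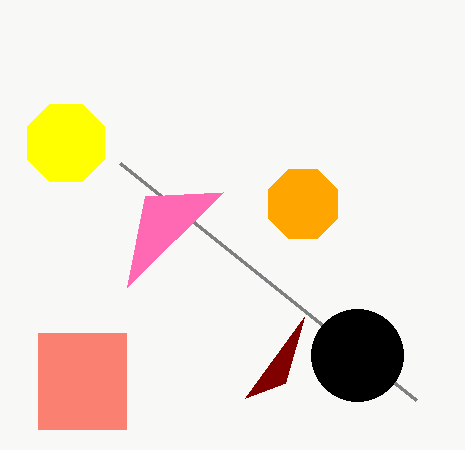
x1_1 = 416, x0_2 = 145, y0_2 = 196, x0_3 = 245, y0_3 = 398, x0_4 = 38, y0_4 = 333, x1_4 = 126, y1_4 = 429, x_5 = 66, y_5 = 143, r_5 = 42, x_6 = 357, y_6 = 355, r_6 = 46, x_7 = 303, y_7 = 204, r_7 = 37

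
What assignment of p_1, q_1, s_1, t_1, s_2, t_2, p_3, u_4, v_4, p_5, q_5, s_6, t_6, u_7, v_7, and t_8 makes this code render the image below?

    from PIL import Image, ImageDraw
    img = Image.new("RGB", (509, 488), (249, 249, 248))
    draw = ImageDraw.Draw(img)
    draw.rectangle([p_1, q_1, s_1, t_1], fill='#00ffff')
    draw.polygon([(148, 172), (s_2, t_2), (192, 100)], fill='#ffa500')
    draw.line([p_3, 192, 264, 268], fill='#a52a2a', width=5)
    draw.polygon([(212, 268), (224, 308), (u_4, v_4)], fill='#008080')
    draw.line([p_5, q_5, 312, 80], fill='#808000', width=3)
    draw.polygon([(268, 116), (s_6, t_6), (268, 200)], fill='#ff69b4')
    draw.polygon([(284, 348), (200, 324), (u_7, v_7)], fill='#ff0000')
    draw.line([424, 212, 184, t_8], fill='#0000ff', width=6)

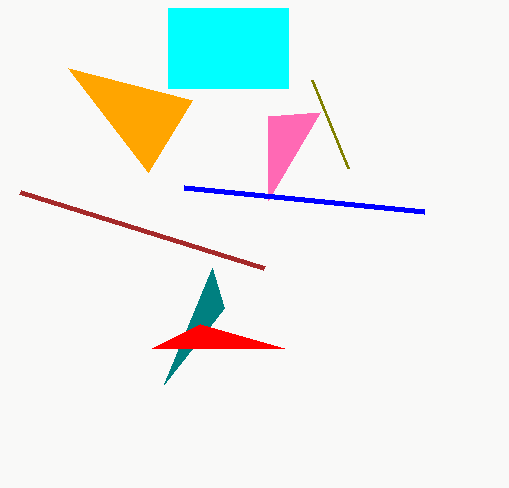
p_1 = 168
q_1 = 8
s_1 = 288
t_1 = 88
s_2 = 68
t_2 = 68
p_3 = 20
u_4 = 164
v_4 = 384
p_5 = 348
q_5 = 168
s_6 = 320
t_6 = 112
u_7 = 152
v_7 = 348
t_8 = 188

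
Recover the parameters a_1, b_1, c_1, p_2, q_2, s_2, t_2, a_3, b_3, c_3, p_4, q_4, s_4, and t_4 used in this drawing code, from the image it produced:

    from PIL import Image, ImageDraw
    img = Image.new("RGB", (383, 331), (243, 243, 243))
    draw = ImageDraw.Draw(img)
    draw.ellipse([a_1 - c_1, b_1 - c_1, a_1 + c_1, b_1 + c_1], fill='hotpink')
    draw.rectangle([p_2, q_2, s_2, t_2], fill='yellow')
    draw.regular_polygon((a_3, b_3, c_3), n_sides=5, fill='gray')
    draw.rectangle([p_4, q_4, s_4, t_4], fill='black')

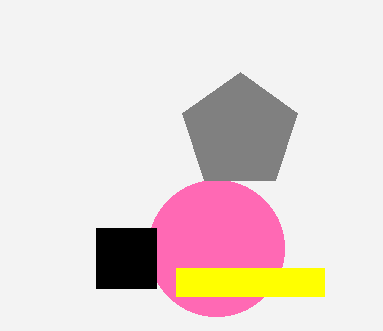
a_1 = 216
b_1 = 248
c_1 = 68
p_2 = 176
q_2 = 268
s_2 = 324
t_2 = 296
a_3 = 240
b_3 = 132
c_3 = 60
p_4 = 96
q_4 = 228
s_4 = 156
t_4 = 288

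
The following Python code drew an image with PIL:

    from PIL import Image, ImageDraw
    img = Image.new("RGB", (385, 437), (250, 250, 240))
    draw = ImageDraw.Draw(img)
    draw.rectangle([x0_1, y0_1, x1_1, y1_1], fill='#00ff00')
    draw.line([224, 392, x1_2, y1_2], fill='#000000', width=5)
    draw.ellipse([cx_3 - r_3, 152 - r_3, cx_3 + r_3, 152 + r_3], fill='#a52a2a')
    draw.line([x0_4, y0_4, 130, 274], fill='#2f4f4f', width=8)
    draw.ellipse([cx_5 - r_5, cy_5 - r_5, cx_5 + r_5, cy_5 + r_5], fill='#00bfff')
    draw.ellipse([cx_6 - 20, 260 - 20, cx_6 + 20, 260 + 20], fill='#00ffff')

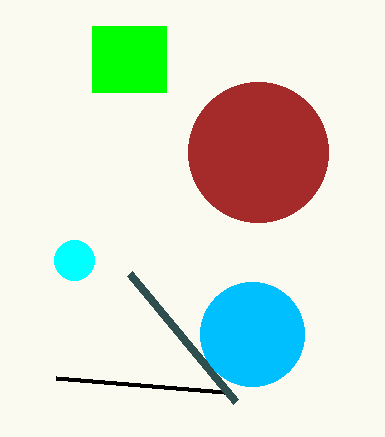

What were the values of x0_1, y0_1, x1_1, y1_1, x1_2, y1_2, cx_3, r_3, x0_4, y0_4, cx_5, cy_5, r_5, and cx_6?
x0_1 = 92, y0_1 = 26, x1_1 = 166, y1_1 = 92, x1_2 = 56, y1_2 = 378, cx_3 = 258, r_3 = 70, x0_4 = 236, y0_4 = 402, cx_5 = 252, cy_5 = 334, r_5 = 52, cx_6 = 74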